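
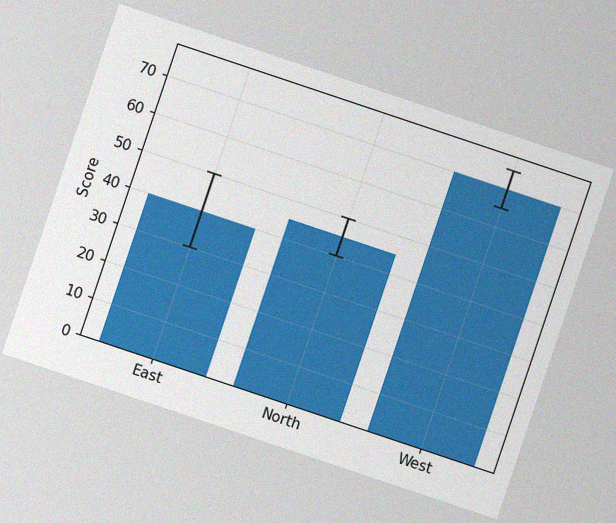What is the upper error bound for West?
75

The chart is tilted about 19° clockwise, with some photo noise. The West bar's upper whisker reaches 75.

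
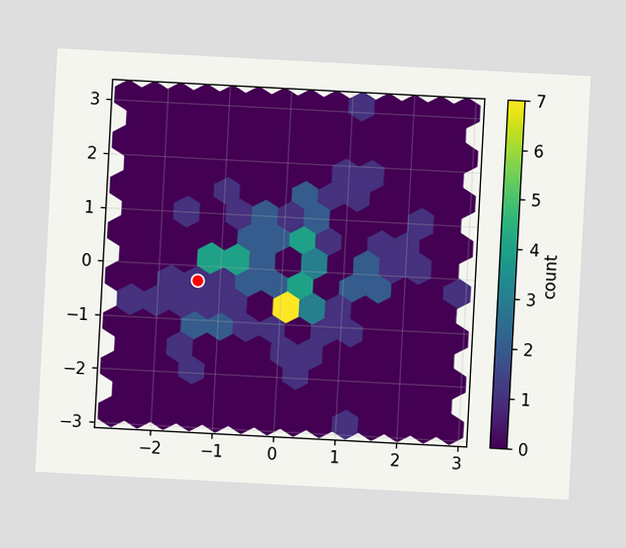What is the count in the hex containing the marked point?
1

The chart is tilted about 3° clockwise. The marked hex reads 1 on the colorbar.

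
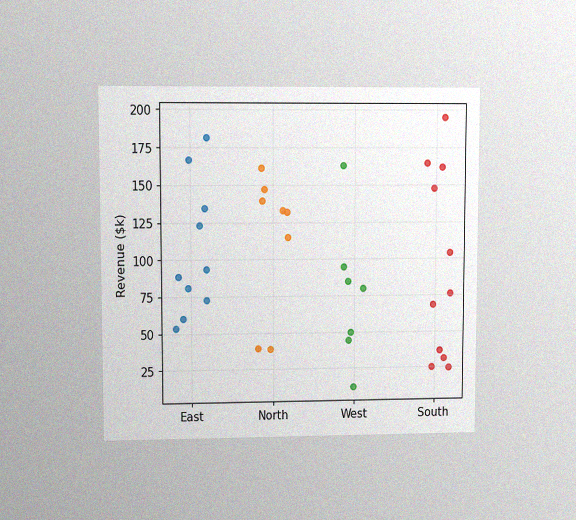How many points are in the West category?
7

The chart is viewed at a slight angle, with some photo noise. Counting the markers in the West column gives 7.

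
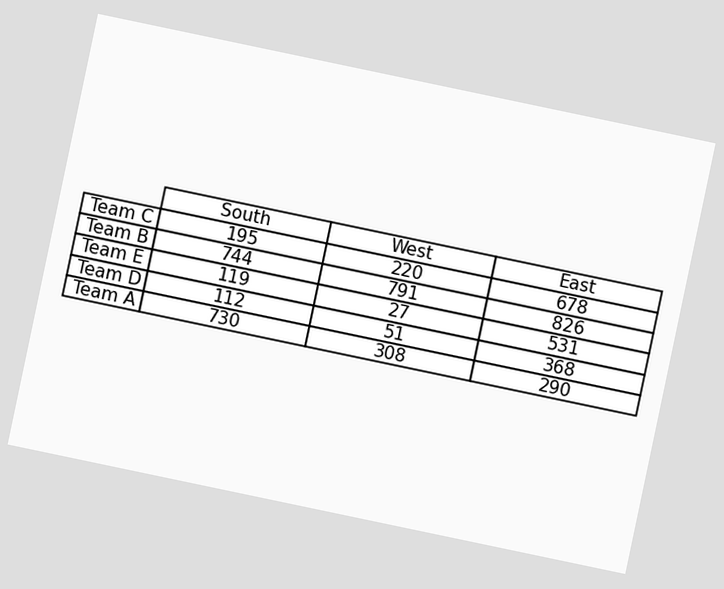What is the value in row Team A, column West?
308

The chart is tilted about 12° clockwise. The (Team A, West) cell reads 308.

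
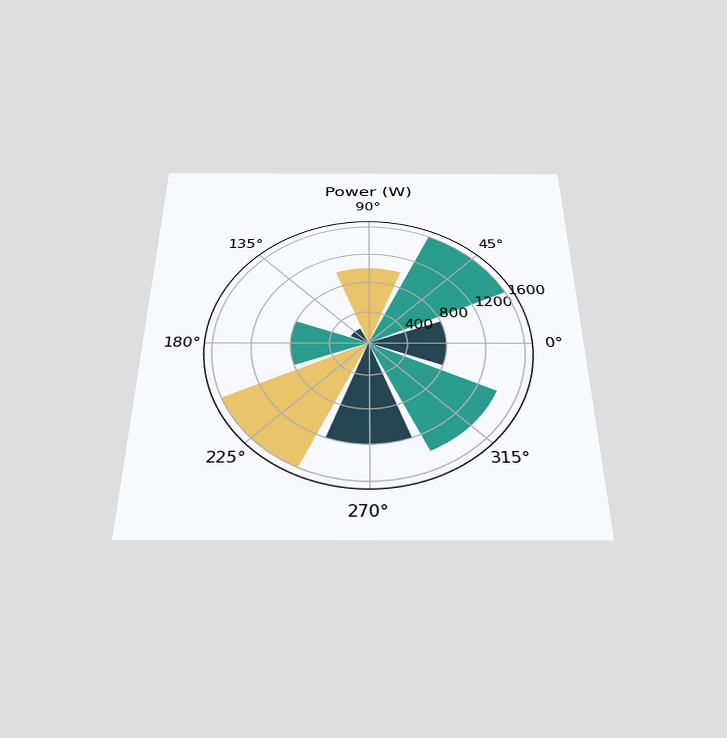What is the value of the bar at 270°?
The chart is viewed slightly from below. The bar at 270° reaches 1200W on the radial axis.

1200W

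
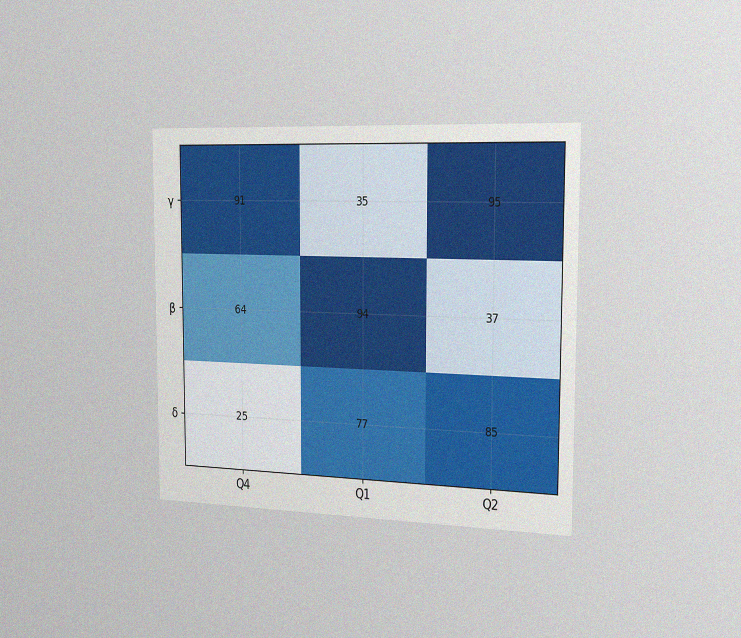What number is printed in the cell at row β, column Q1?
The chart is viewed slightly from the right, with some photo noise. The (β, Q1) cell reads 94.

94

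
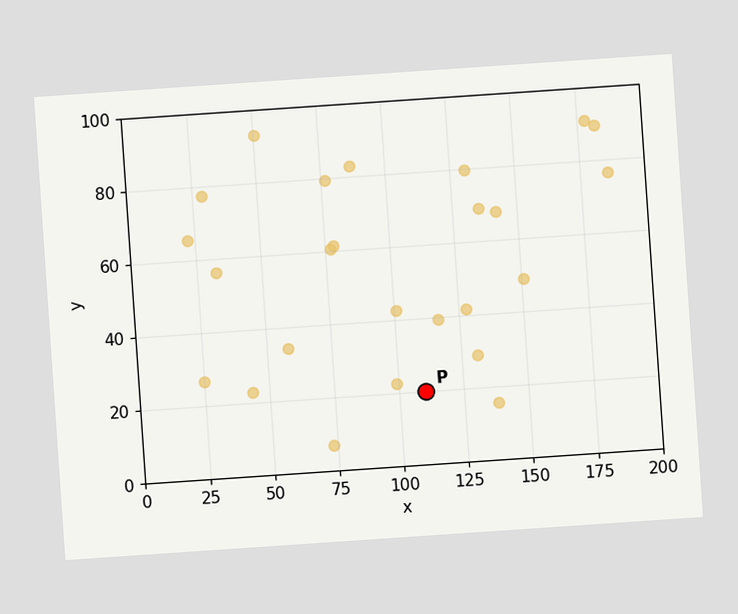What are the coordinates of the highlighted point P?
The chart is tilted about 4° counter-clockwise. Following the gridlines from P to each axis, P sits at (110, 20).

(110, 20)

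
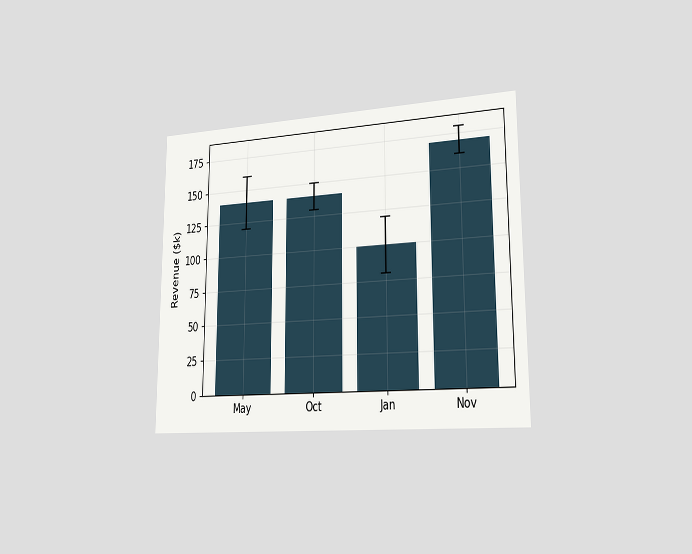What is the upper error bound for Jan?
The chart is viewed slightly from the right. The Jan bar's upper whisker reaches $120k.

$120k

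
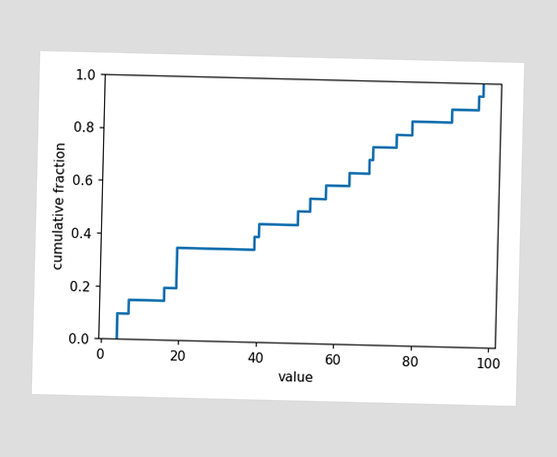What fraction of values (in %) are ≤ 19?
35%

At x=19 the ECDF step is at 35%.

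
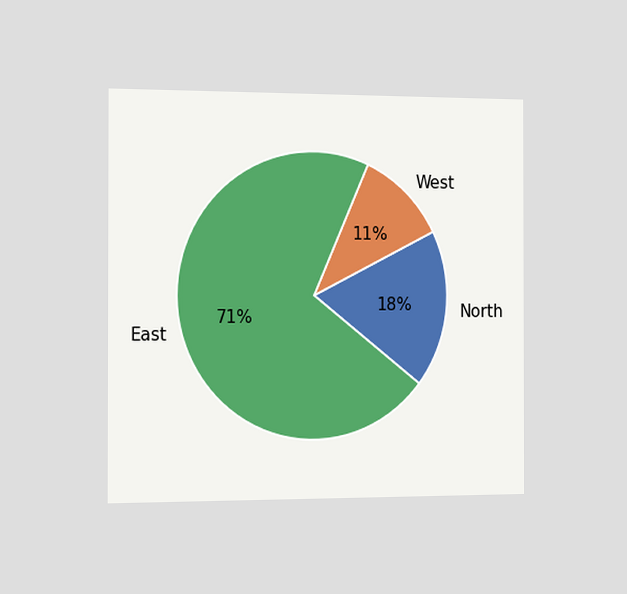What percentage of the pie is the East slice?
71%

The chart is viewed slightly from the left. The East slice takes up 71% of the pie.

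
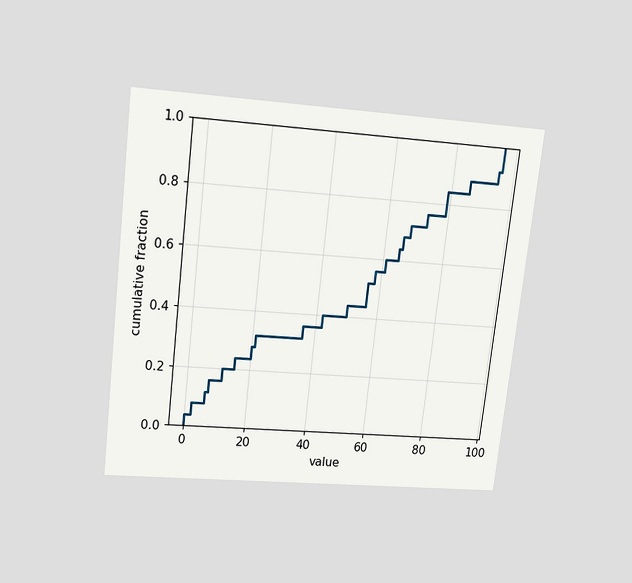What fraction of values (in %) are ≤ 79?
The chart is tilted about 7° clockwise and viewed slightly from above. At x=79 the ECDF step is at 84%.

84%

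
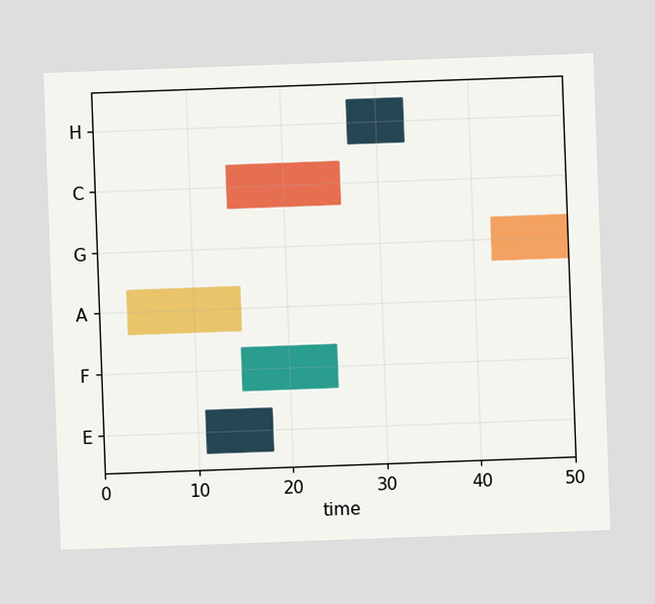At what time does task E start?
The chart is tilted about 2° counter-clockwise. The E bar begins at t=11.

11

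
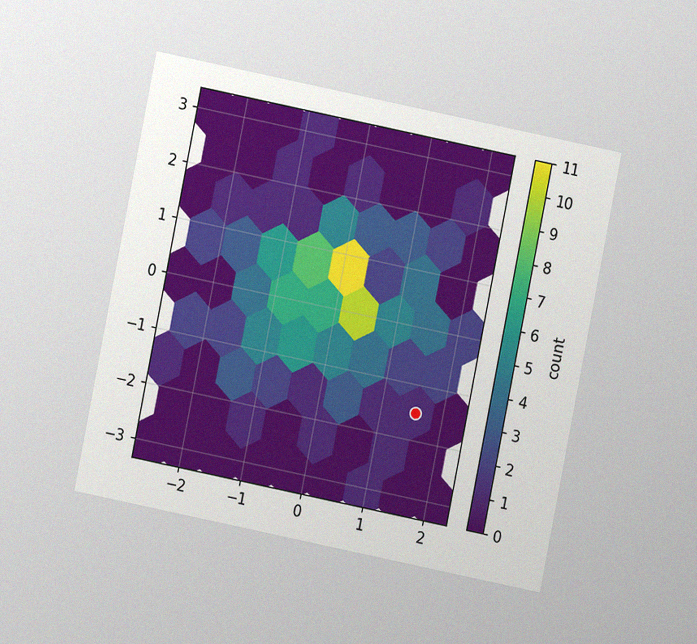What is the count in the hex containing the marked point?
1

The chart is tilted about 11° clockwise and viewed at a slight angle, with some photo noise. The marked hex reads 1 on the colorbar.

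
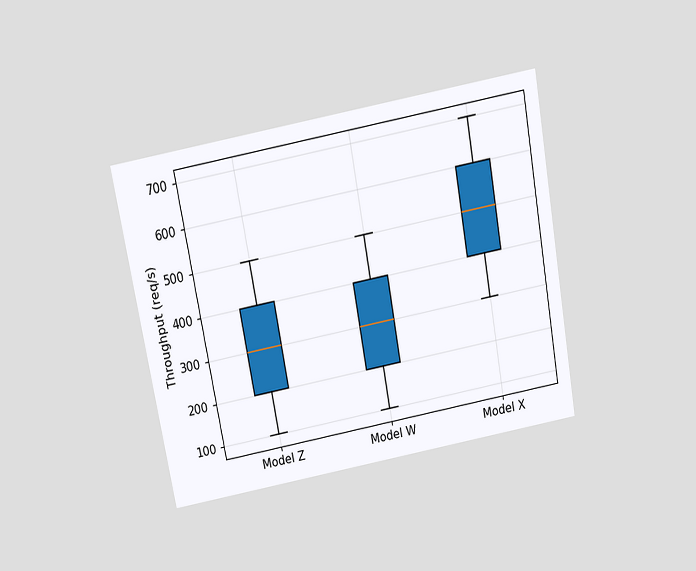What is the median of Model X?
The chart is tilted about 10° counter-clockwise and viewed slightly from above. The median line in the Model X box sits at 500req/s.

500req/s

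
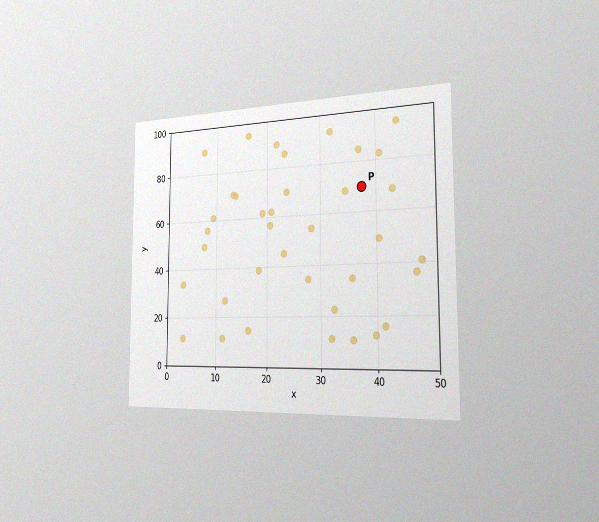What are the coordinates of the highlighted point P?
The chart is viewed slightly from the right, with some photo noise. Following the gridlines from P to each axis, P sits at (37.5, 70).

(37.5, 70)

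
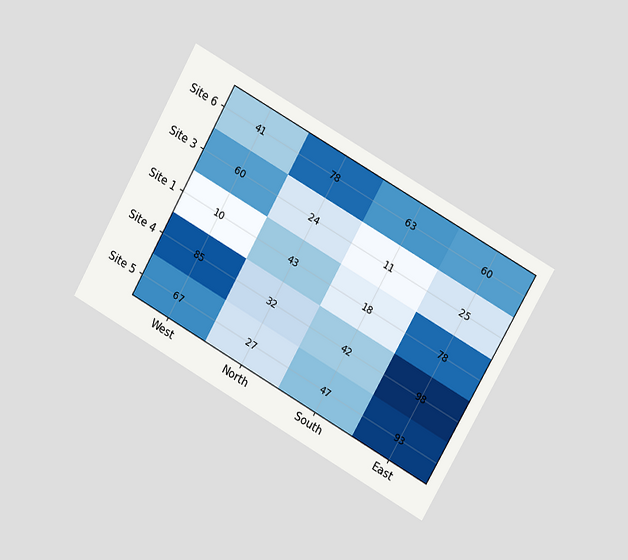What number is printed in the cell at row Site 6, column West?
The chart is tilted about 30° clockwise and viewed at a slight angle. The (Site 6, West) cell reads 41.

41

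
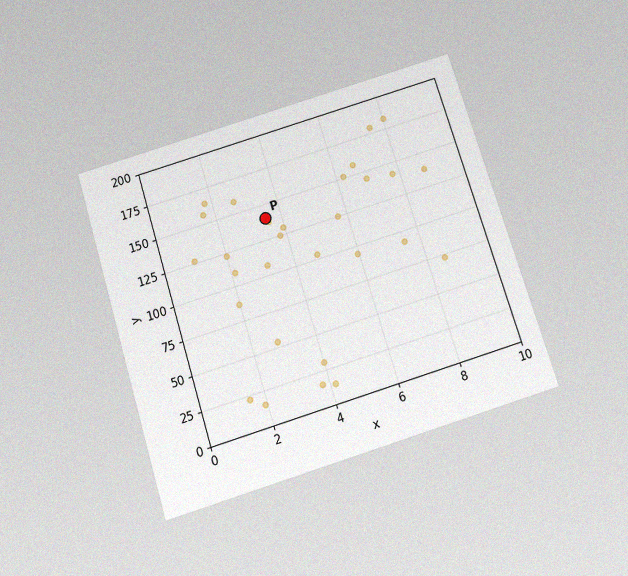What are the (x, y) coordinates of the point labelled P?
The chart is tilted about 17° counter-clockwise and viewed slightly from below, with some photo noise. Following the gridlines from P to each axis, P sits at (3.5, 140).

(3.5, 140)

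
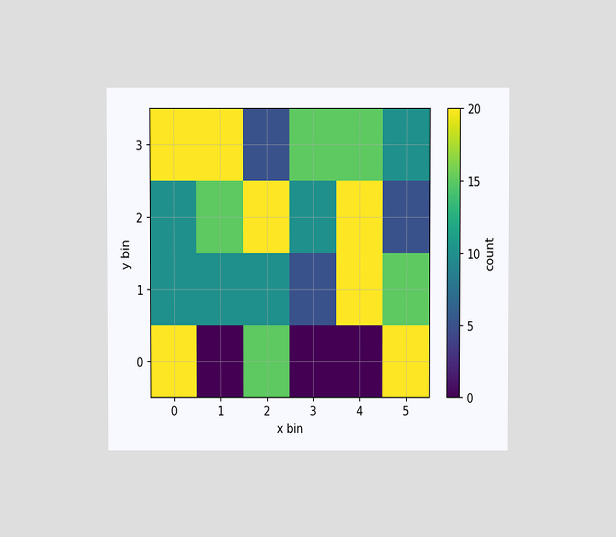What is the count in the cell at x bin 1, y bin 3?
The chart is viewed slightly from above. Matching the cell (1, 3) against the colorbar gives 20.

20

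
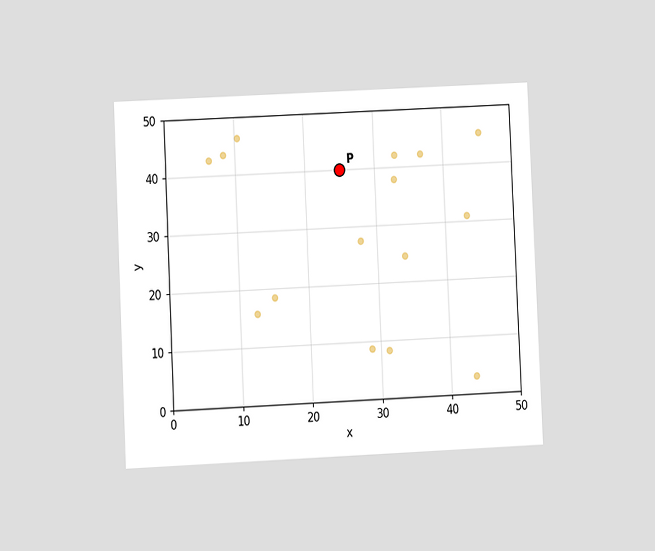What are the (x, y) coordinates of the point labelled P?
(25, 40)

The chart is tilted about 3° counter-clockwise and viewed at a slight angle. Following the gridlines from P to each axis, P sits at (25, 40).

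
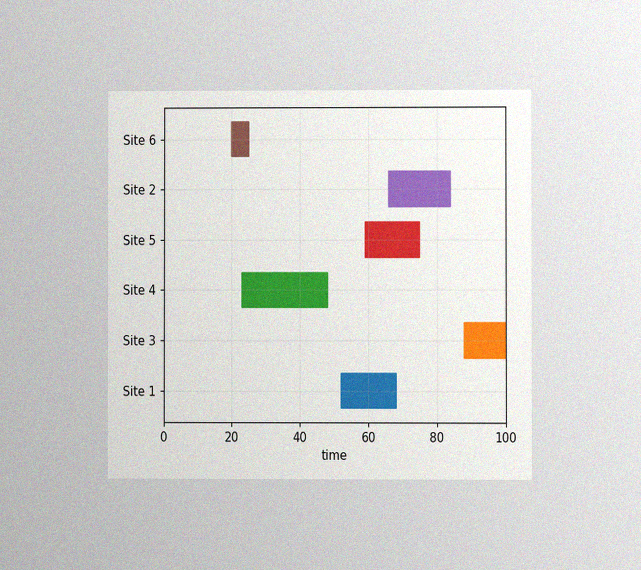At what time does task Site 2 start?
The chart is viewed at a slight angle, with some photo noise. The Site 2 bar begins at t=66.

66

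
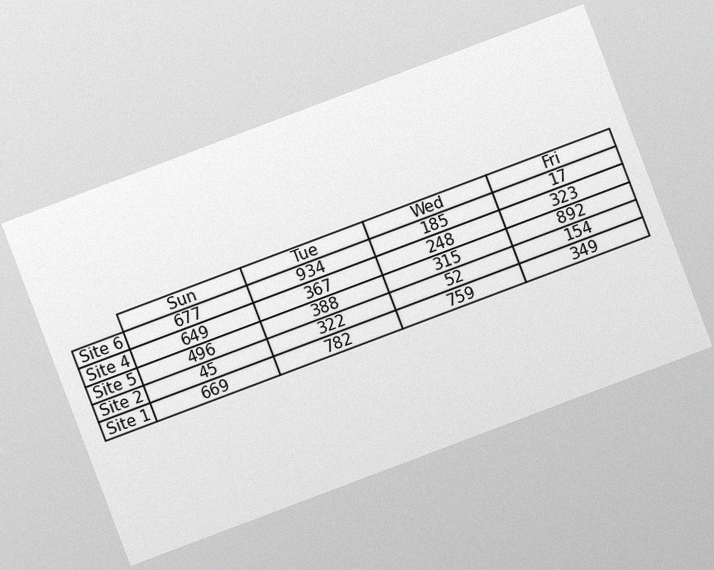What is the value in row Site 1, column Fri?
The chart is tilted about 21° counter-clockwise, with some photo noise. The (Site 1, Fri) cell reads 349.

349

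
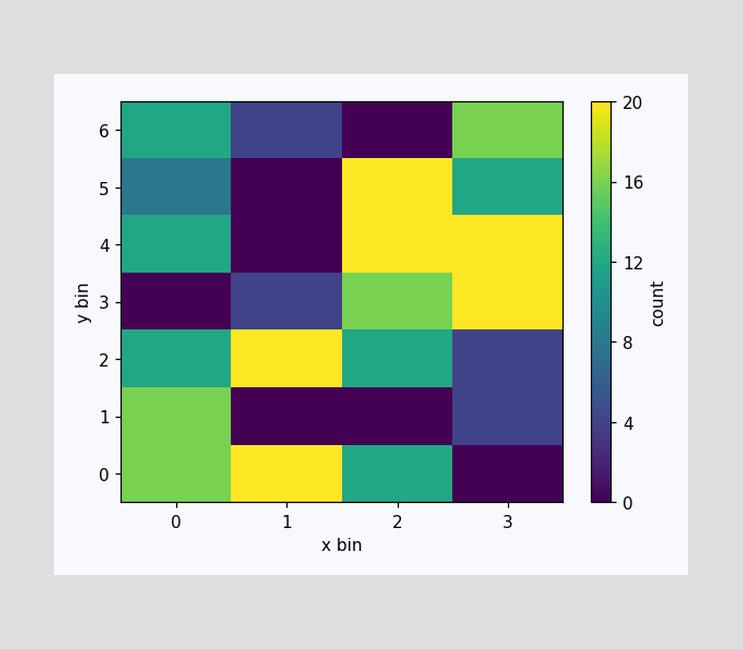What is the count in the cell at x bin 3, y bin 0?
0

Matching the cell (3, 0) against the colorbar gives 0.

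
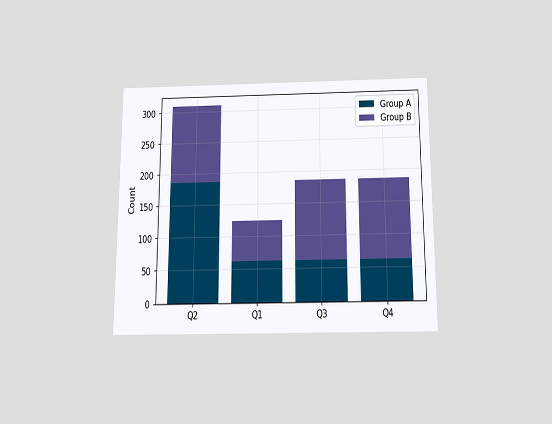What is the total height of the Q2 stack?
310

The chart is viewed slightly from below. The Q2 stack's top reaches 310 on the y-axis.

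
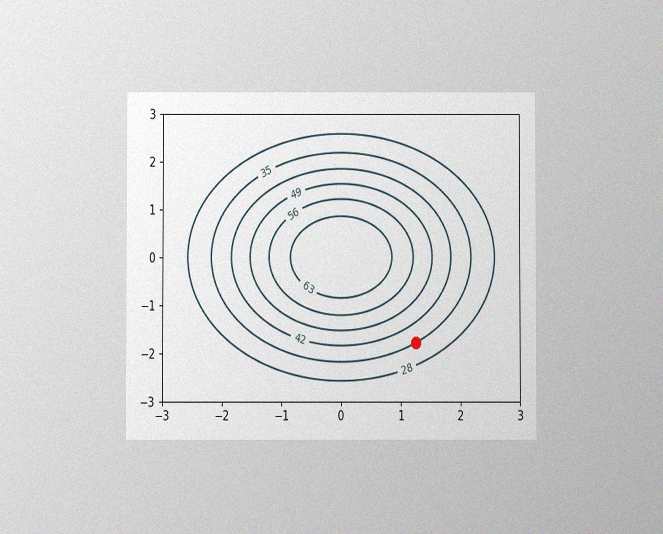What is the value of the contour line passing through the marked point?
The chart is viewed at a slight angle, with some photo noise. The marked point sits on the contour labelled 35.

35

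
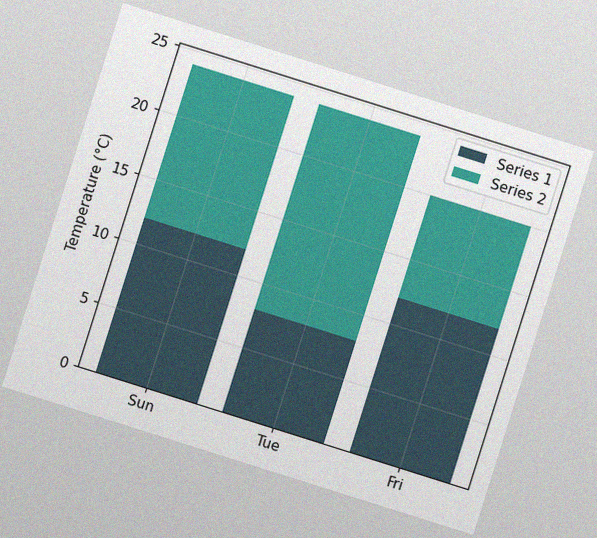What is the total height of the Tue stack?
24°C

The chart is tilted about 17° clockwise, with some photo noise. The Tue stack's top reaches 24°C on the y-axis.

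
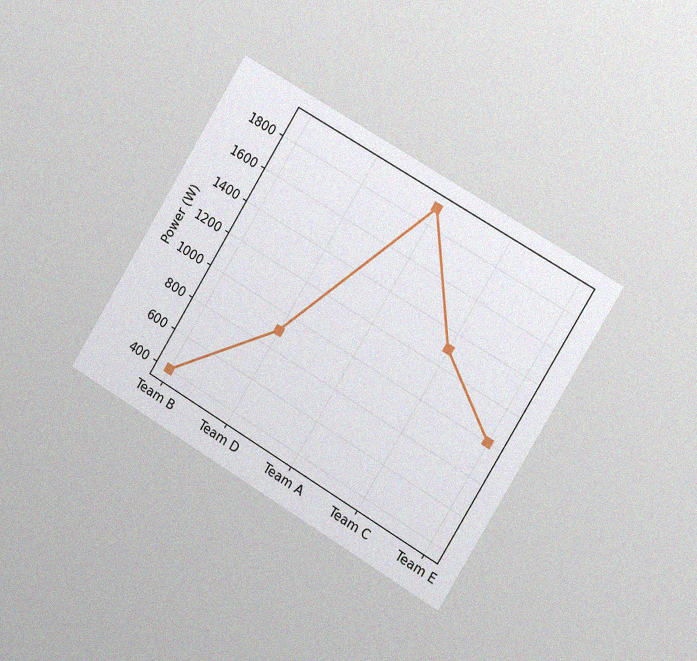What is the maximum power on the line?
1900W

The chart is tilted about 31° clockwise and viewed slightly from the right, with some photo noise. The highest point is at Team A, and reading across to the y-axis gives 1900W.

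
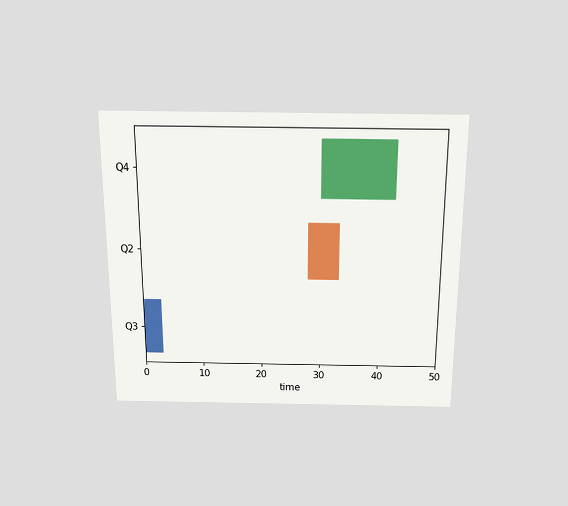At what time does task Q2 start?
The chart is viewed slightly from above. The Q2 bar begins at t=28.

28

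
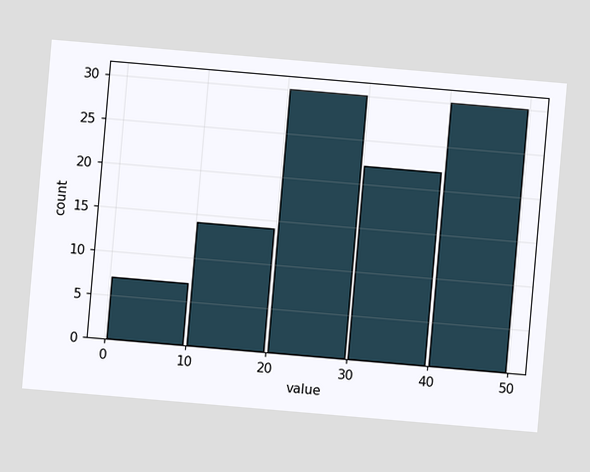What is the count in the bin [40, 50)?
The chart is tilted about 5° clockwise. The [40, 50) bin has height 30.

30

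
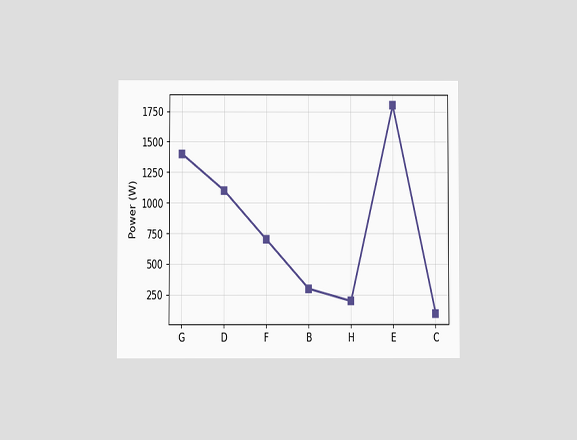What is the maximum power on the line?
The chart is viewed at a slight angle. The highest point is at E, and reading across to the y-axis gives 1800W.

1800W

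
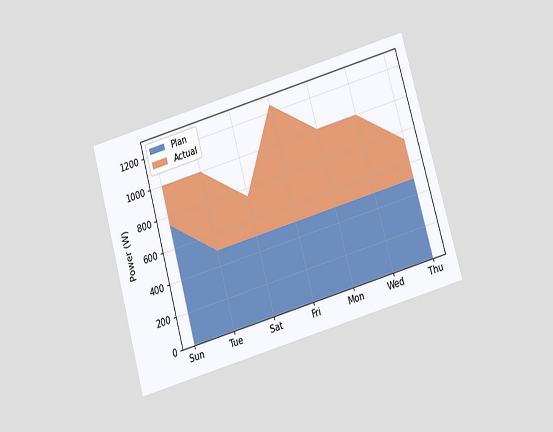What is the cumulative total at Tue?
The chart is tilted about 16° counter-clockwise and viewed slightly from below. The stacked total at Tue reaches 1000W.

1000W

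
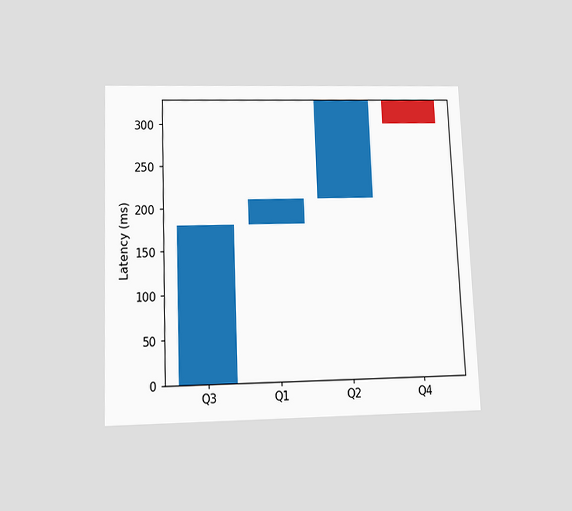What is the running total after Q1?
210ms

The chart is tilted about 2° counter-clockwise and viewed slightly from below. After Q1 the running total reaches 210ms.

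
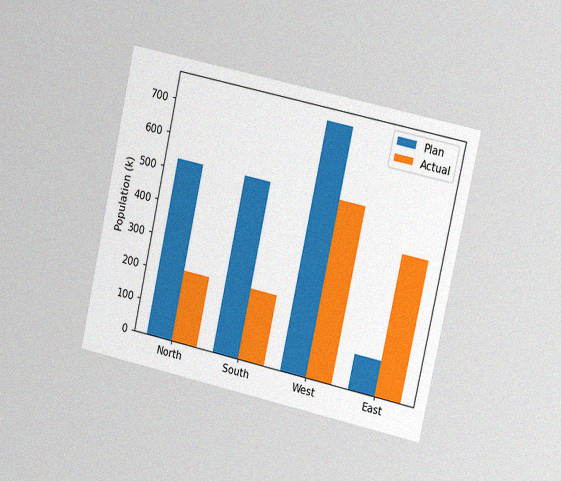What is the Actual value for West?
530k

The chart is tilted about 12° clockwise and viewed slightly from the right, with some photo noise. The Actual bar at West reaches 530k on the y-axis.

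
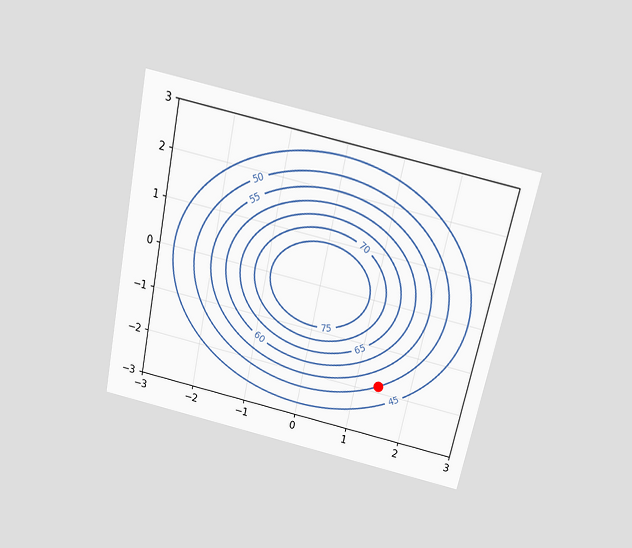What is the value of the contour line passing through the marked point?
50

The chart is tilted about 12° clockwise and viewed slightly from above. The marked point sits on the contour labelled 50.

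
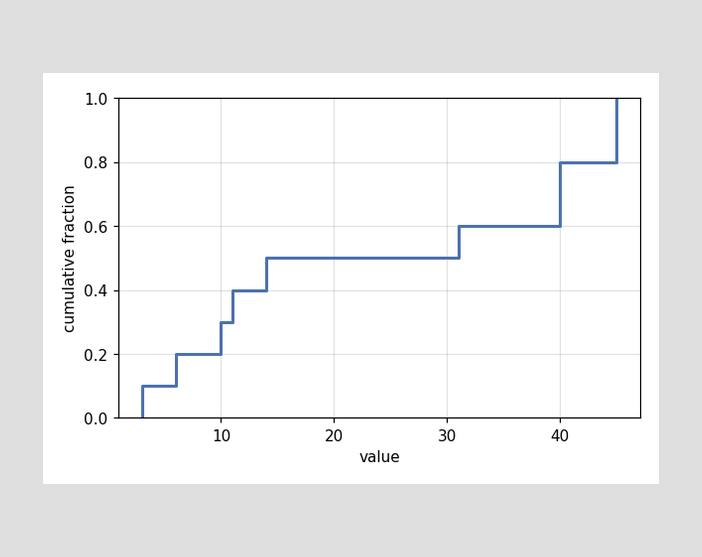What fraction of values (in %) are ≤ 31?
At x=31 the ECDF step is at 60%.

60%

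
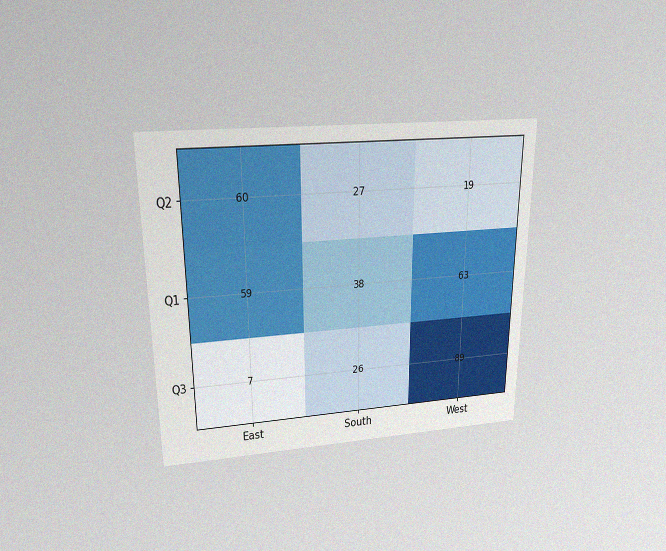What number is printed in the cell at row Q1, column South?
The chart is viewed slightly from above, with some photo noise. The (Q1, South) cell reads 38.

38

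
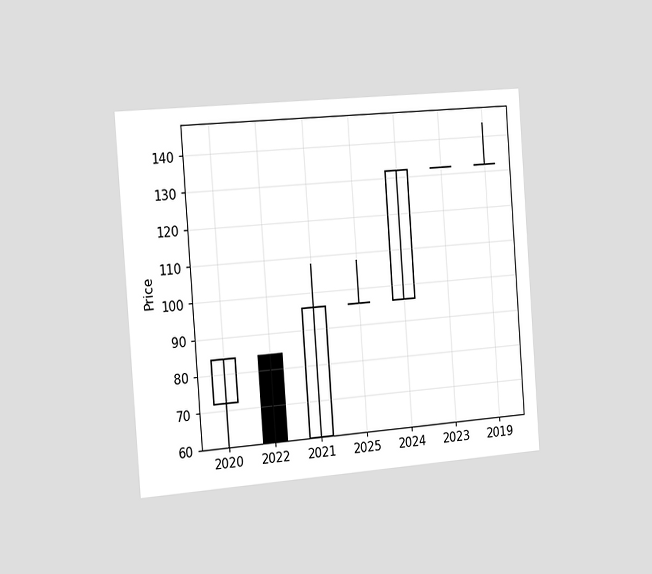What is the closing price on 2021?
96

The chart is tilted about 4° counter-clockwise and viewed slightly from the left. The 2021 candle closes at 96.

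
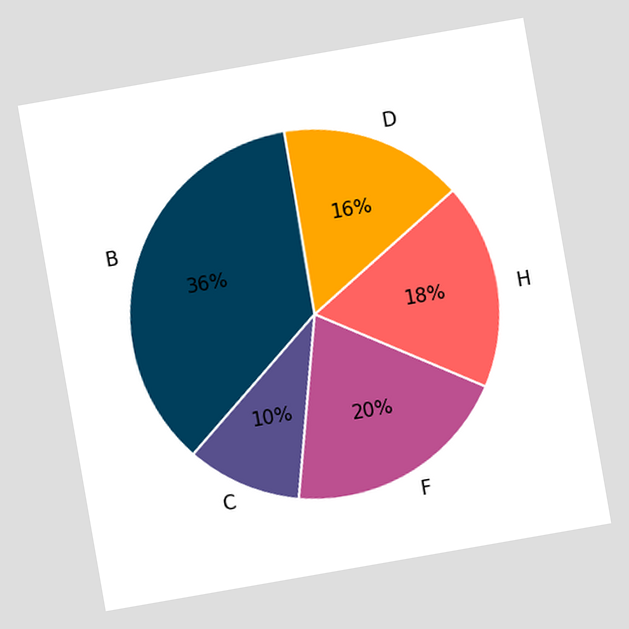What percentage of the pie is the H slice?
The chart is tilted about 10° counter-clockwise. The H slice takes up 18% of the pie.

18%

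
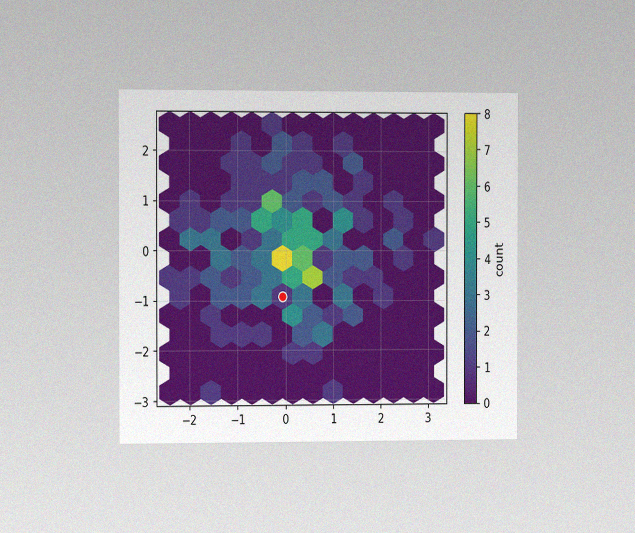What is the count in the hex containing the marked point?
1

The chart is viewed slightly from the left, with some photo noise. The marked hex reads 1 on the colorbar.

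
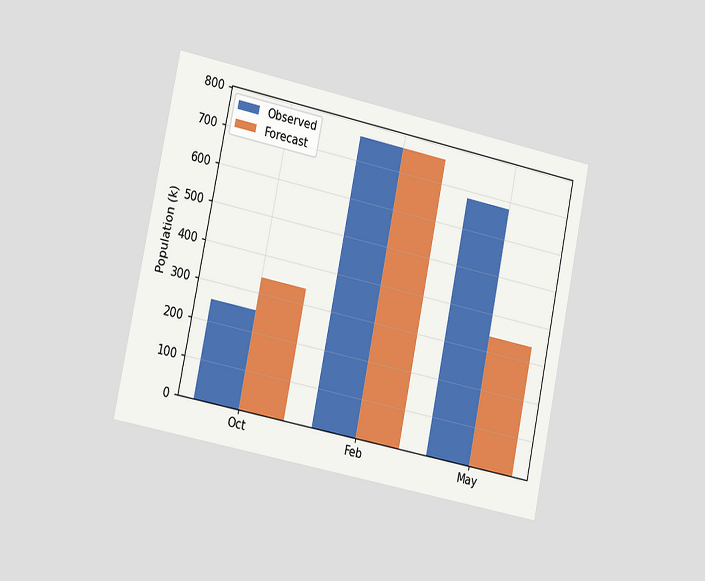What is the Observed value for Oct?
The chart is tilted about 12° clockwise and viewed slightly from the left. The Observed bar at Oct reaches 255k on the y-axis.

255k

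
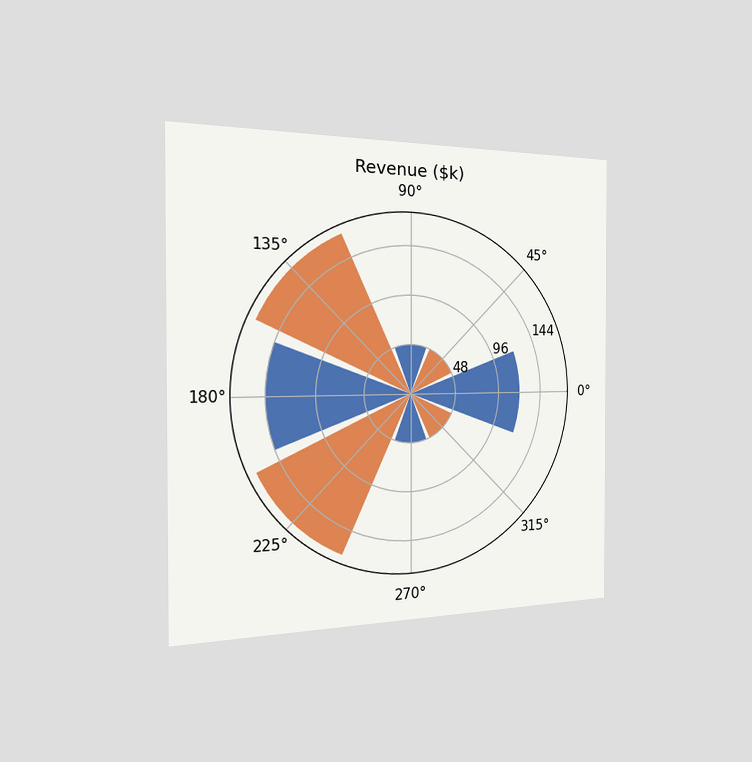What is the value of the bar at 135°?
$168k

The chart is viewed slightly from the left. The bar at 135° reaches $168k on the radial axis.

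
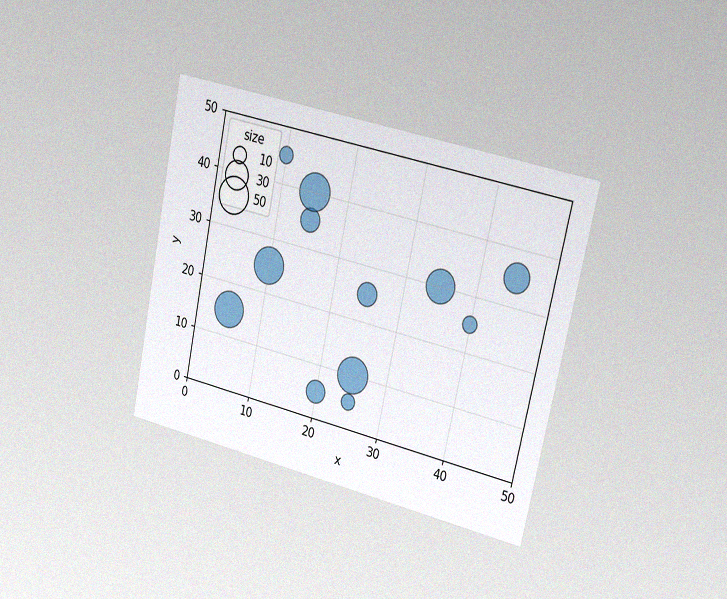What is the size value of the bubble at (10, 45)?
The chart is tilted about 12° clockwise and viewed slightly from the right, with some photo noise. Matching the bubble at (10, 45) against the size legend gives 10.

10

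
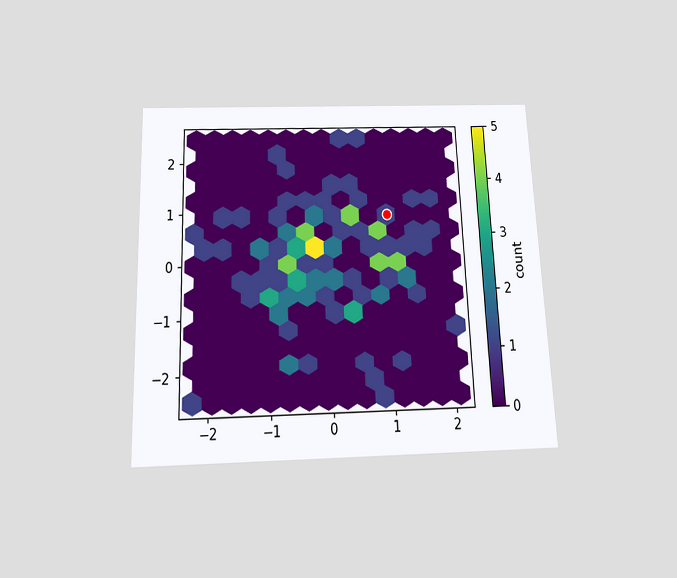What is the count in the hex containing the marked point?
1

The chart is tilted about 2° counter-clockwise and viewed slightly from below. The marked hex reads 1 on the colorbar.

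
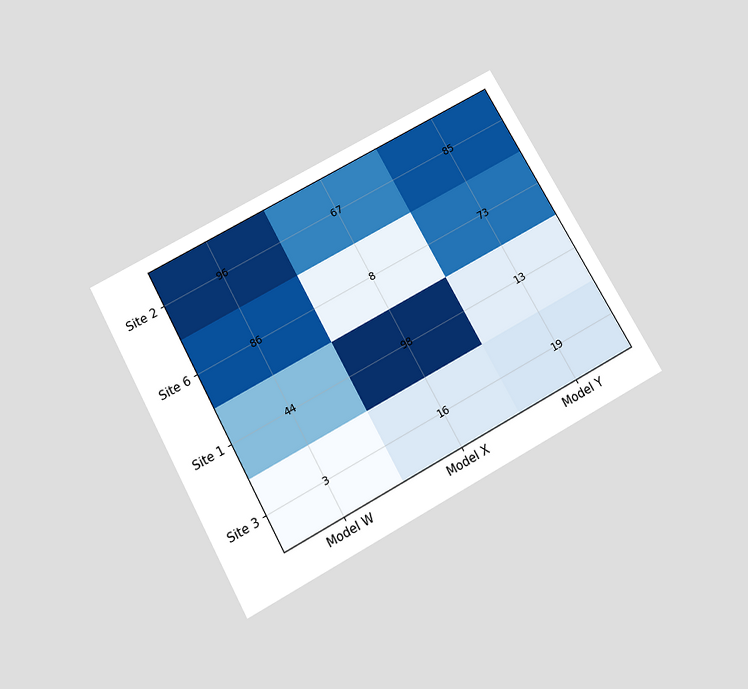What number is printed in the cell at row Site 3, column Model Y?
19

The chart is tilted about 29° counter-clockwise and viewed slightly from below. The (Site 3, Model Y) cell reads 19.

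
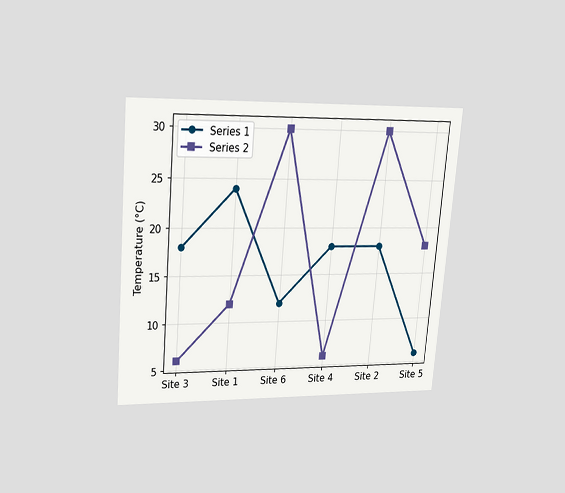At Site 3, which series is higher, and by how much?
The chart is tilted about 5° clockwise and viewed slightly from above. At Site 3, Series 1 sits above the other line by 12°C.

Series 1, by 12°C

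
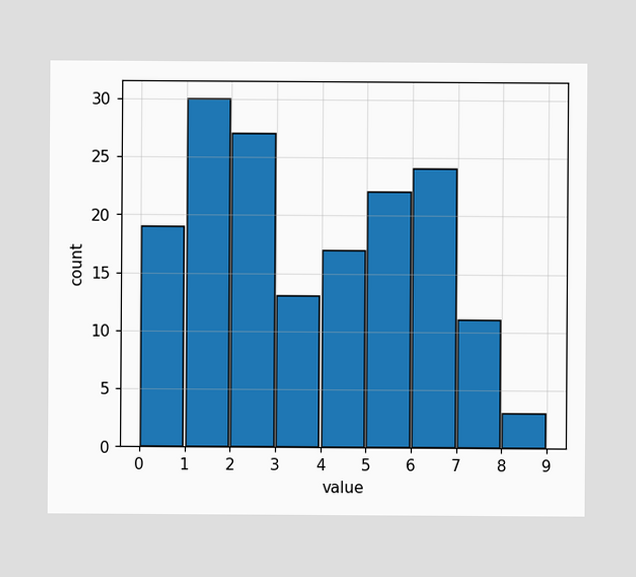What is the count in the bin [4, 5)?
17

The [4, 5) bin has height 17.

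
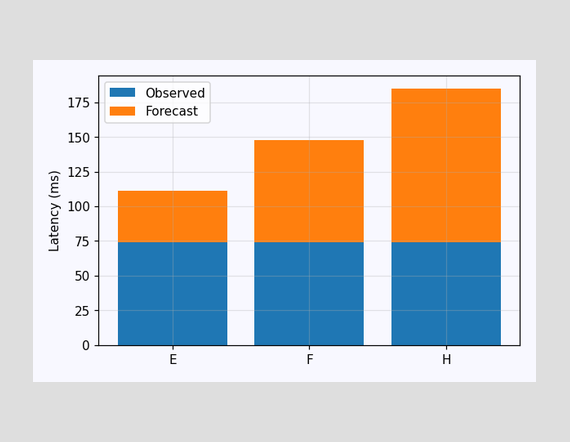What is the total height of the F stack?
148ms

The F stack's top reaches 148ms on the y-axis.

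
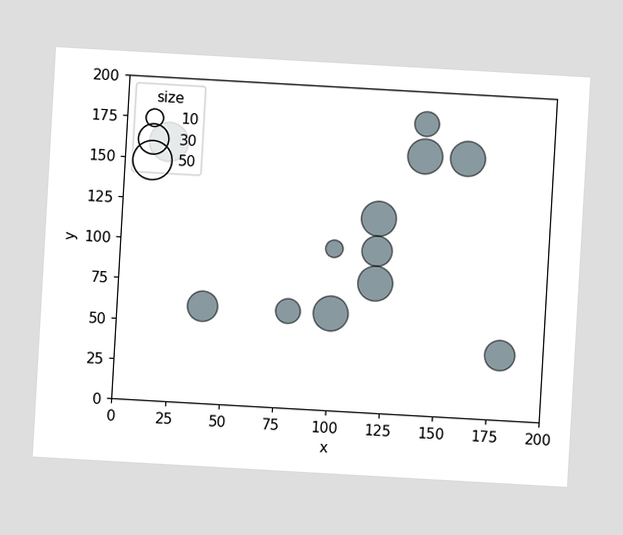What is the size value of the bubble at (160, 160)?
40

The chart is tilted about 3° clockwise. Matching the bubble at (160, 160) against the size legend gives 40.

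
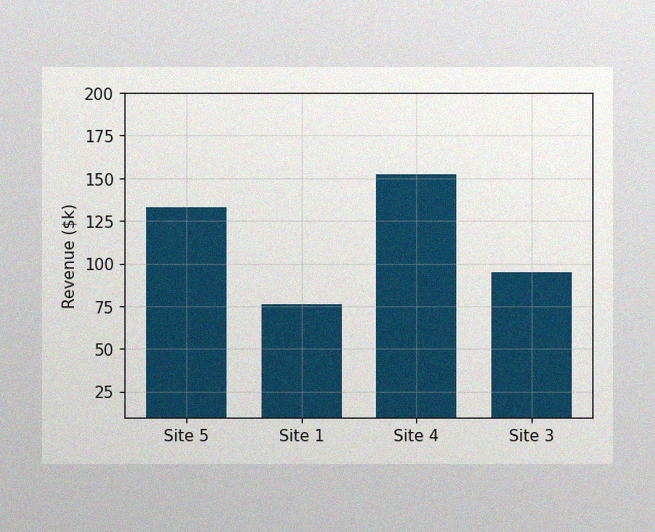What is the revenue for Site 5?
The image has some photo noise and uneven lighting. Reading along the chart's y-axis, the Site 5 bar reaches $133k.

$133k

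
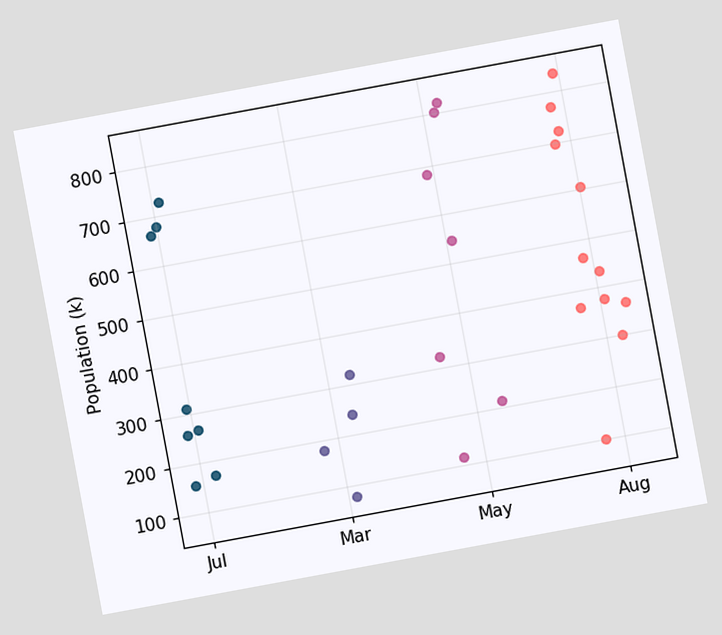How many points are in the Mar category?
The chart is tilted about 10° counter-clockwise. Counting the markers in the Mar column gives 4.

4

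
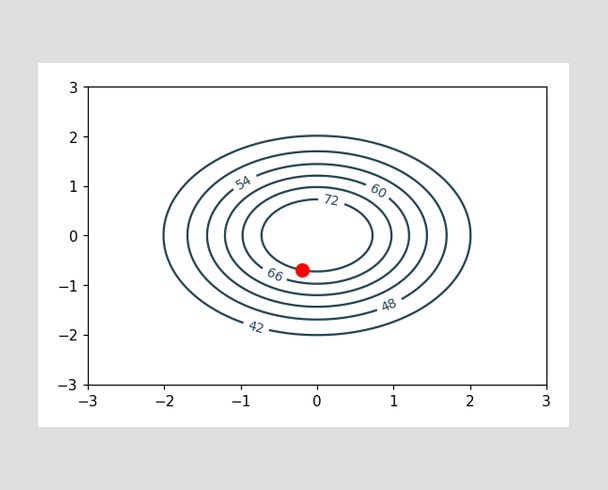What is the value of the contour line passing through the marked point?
72

The marked point sits on the contour labelled 72.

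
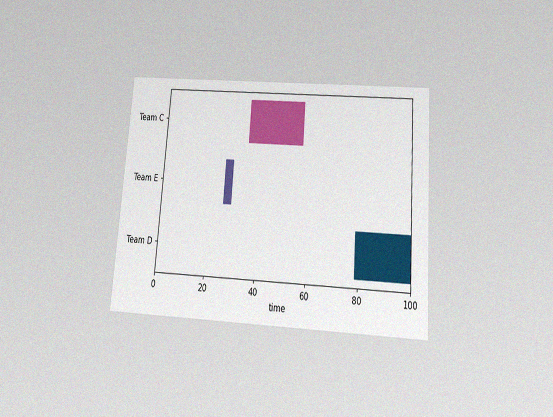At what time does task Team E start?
26

The chart is tilted about 4° clockwise and viewed slightly from below, with some photo noise. The Team E bar begins at t=26.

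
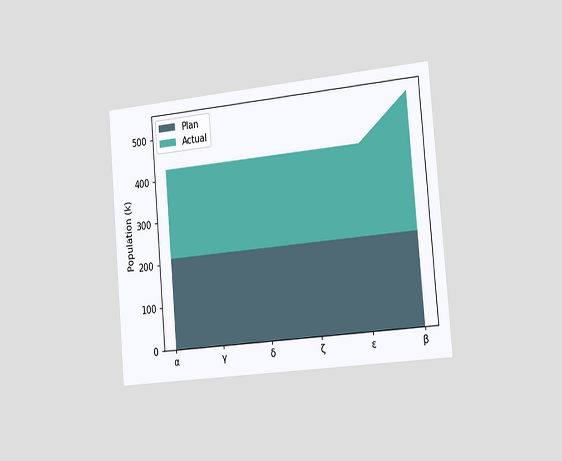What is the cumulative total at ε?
The chart is tilted about 5° counter-clockwise and viewed slightly from the right. The stacked total at ε reaches 424k.

424k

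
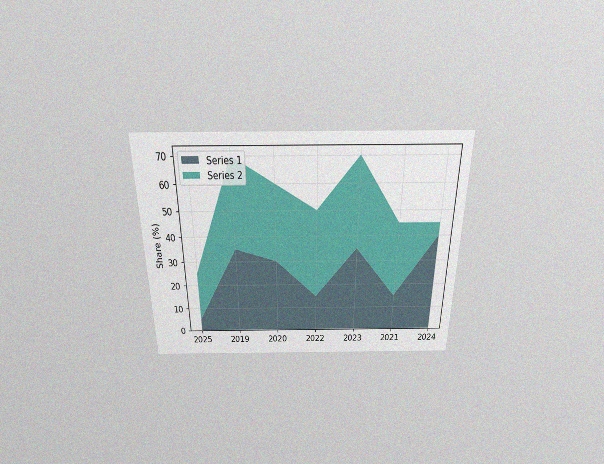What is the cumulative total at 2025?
The chart is viewed slightly from above, with some photo noise. The stacked total at 2025 reaches 25%.

25%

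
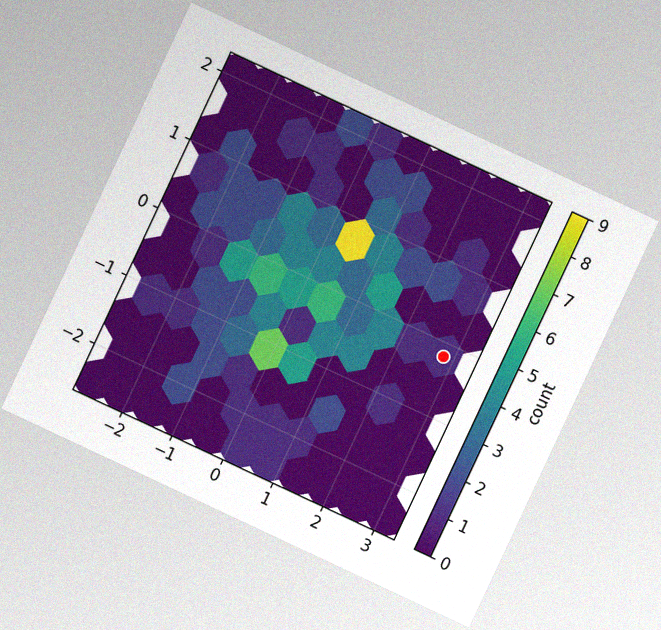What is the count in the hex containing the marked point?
1

The chart is tilted about 25° clockwise, with some photo noise. The marked hex reads 1 on the colorbar.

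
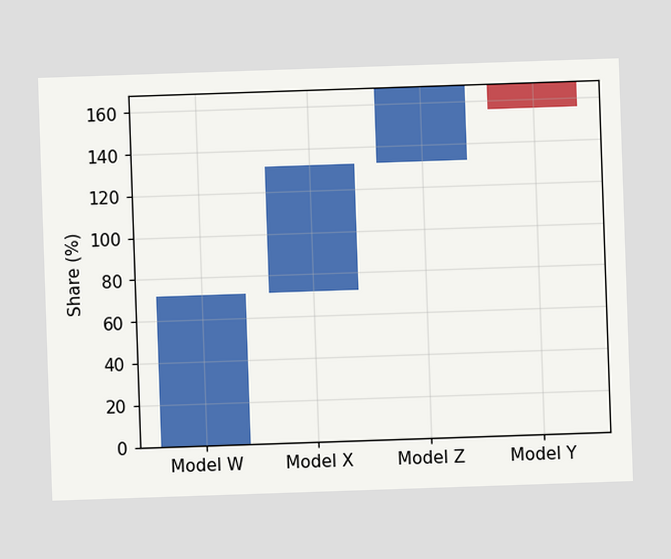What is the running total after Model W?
After Model W the running total reaches 72%.

72%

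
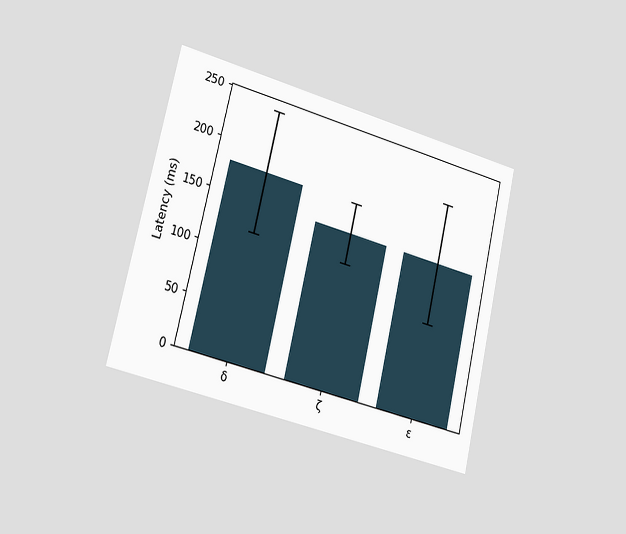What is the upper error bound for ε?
210ms

The chart is tilted about 13° clockwise and viewed slightly from the left. The ε bar's upper whisker reaches 210ms.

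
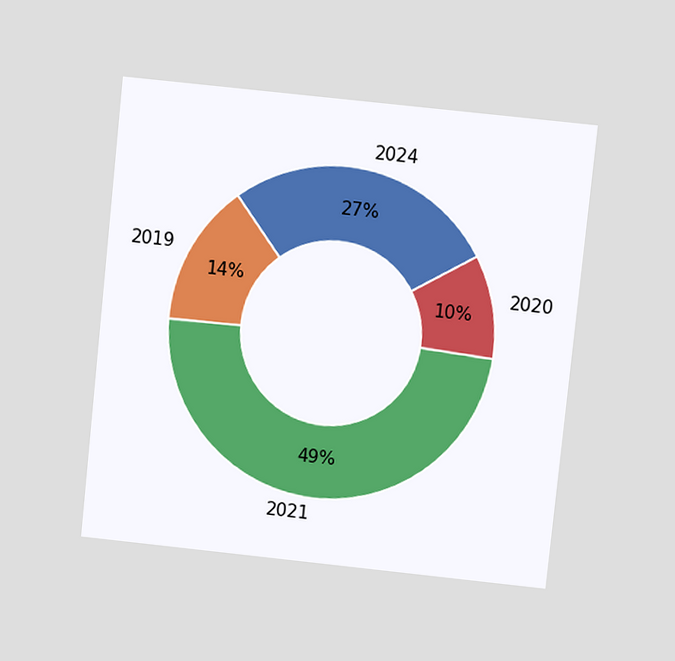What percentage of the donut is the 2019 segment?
14%

The chart is tilted about 6° clockwise and viewed at a slight angle. The 2019 segment takes up 14% of the ring.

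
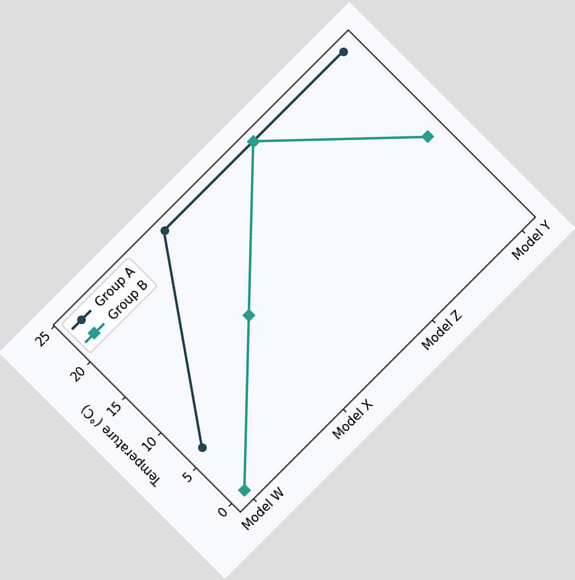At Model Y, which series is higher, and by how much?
The chart is tilted about 45° counter-clockwise. At Model Y, Group A sits above the other line by 12°C.

Group A, by 12°C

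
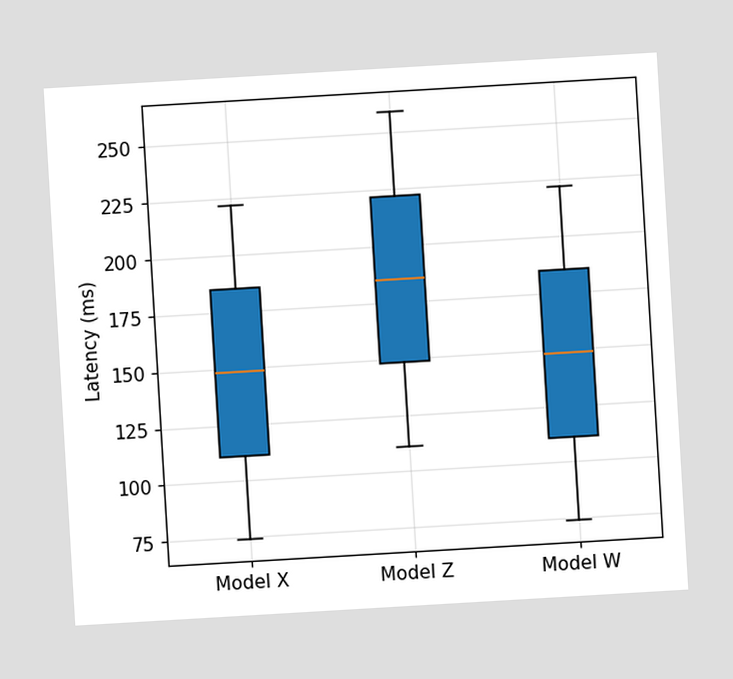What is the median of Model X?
148ms

The chart is tilted about 3° counter-clockwise. The median line in the Model X box sits at 148ms.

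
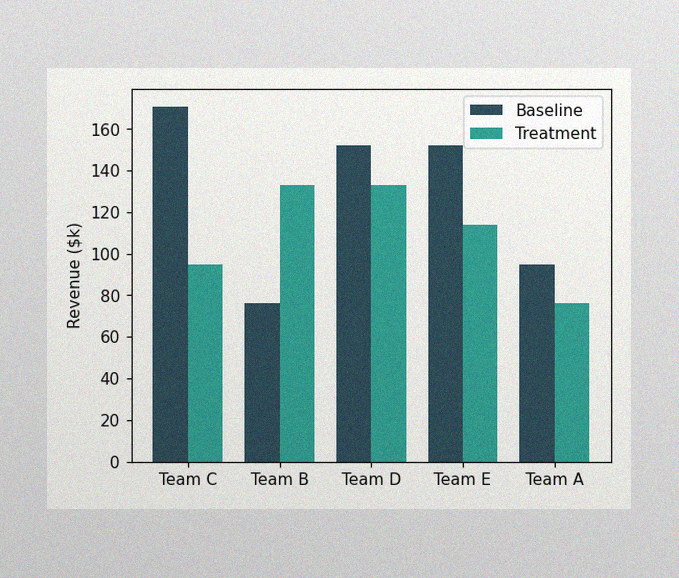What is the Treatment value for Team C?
The image has some photo noise and uneven lighting. The Treatment bar at Team C reaches $95k on the y-axis.

$95k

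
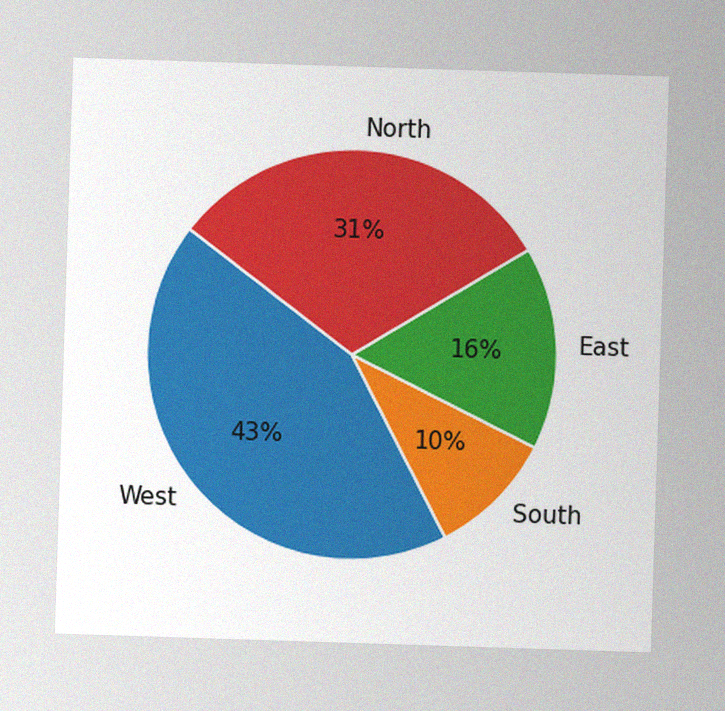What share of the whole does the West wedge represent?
43%

The image has some photo noise and uneven lighting. The West slice takes up 43% of the pie.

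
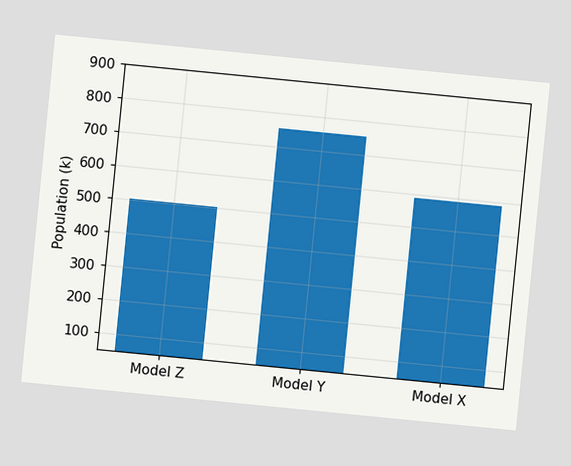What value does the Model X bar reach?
588k

The chart is tilted about 6° clockwise. Reading along the chart's y-axis, the Model X bar reaches 588k.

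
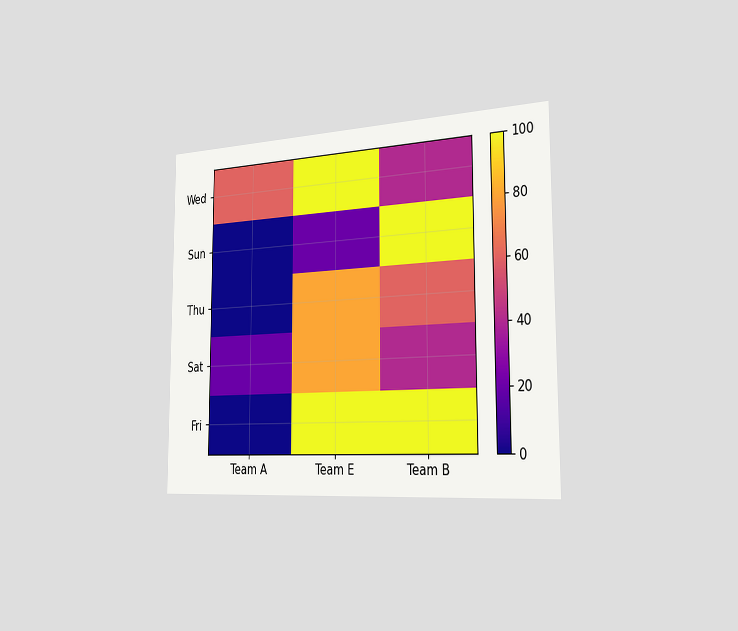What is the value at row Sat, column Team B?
40

The chart is viewed slightly from the right. Matching cell (Sat, Team B) against the colorbar gives 40.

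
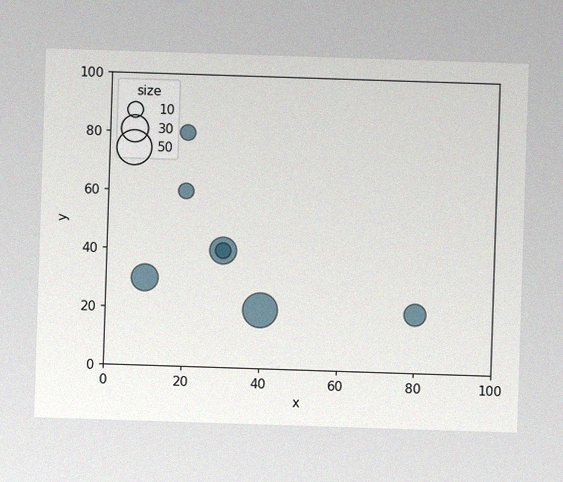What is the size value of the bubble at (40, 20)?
The image has some photo noise and uneven lighting. Matching the bubble at (40, 20) against the size legend gives 50.

50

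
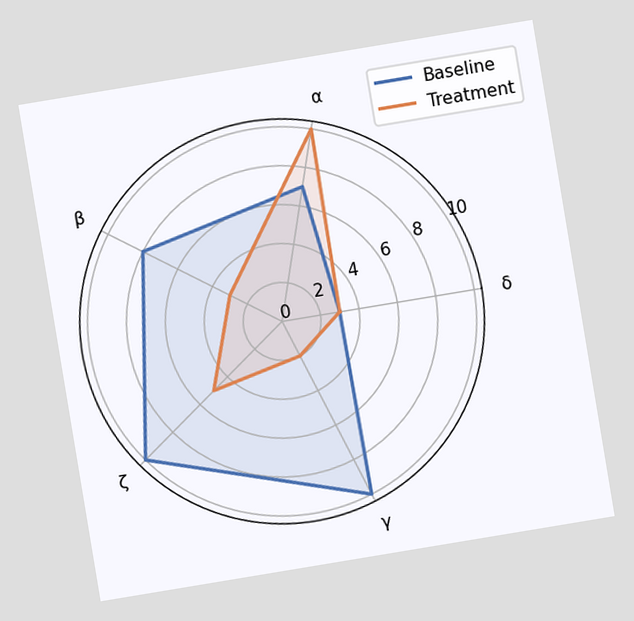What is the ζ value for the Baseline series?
10

The chart is tilted about 9° counter-clockwise. On the ζ axis, Baseline reaches 10.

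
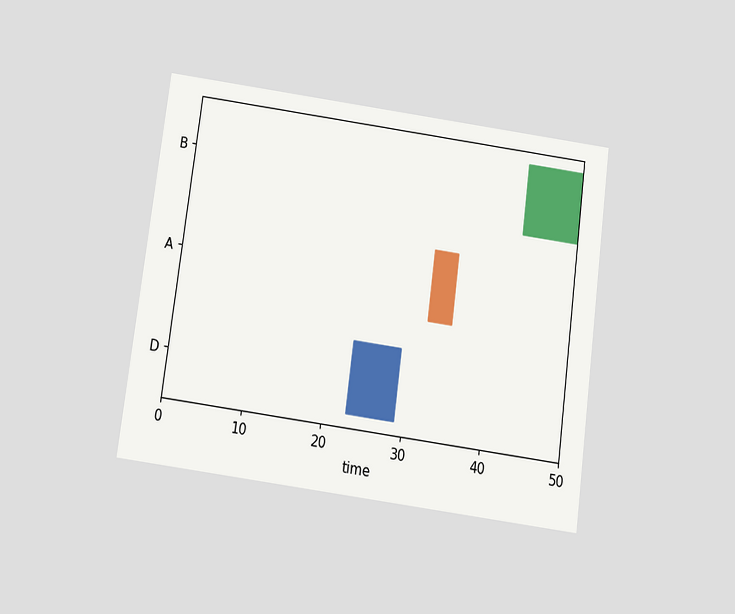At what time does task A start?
32

The chart is tilted about 8° clockwise and viewed slightly from below. The A bar begins at t=32.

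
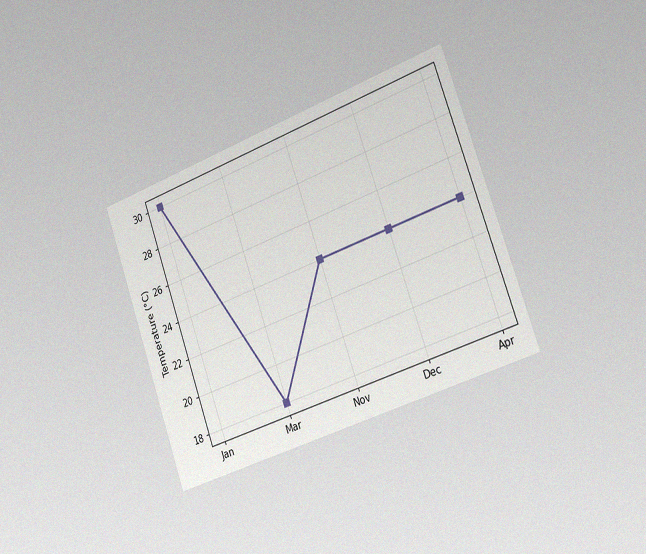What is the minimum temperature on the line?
18°C

The chart is tilted about 20° counter-clockwise and viewed slightly from the right, with some photo noise. The lowest point is at Mar, and reading across to the y-axis gives 18°C.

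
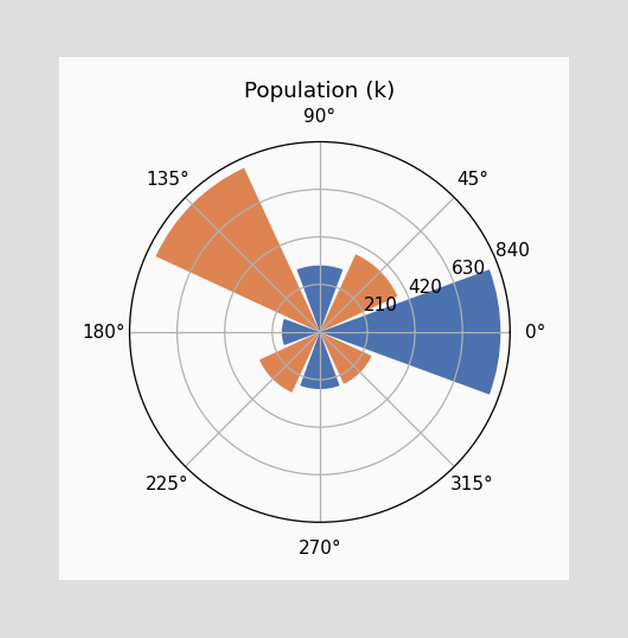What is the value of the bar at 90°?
294k

The bar at 90° reaches 294k on the radial axis.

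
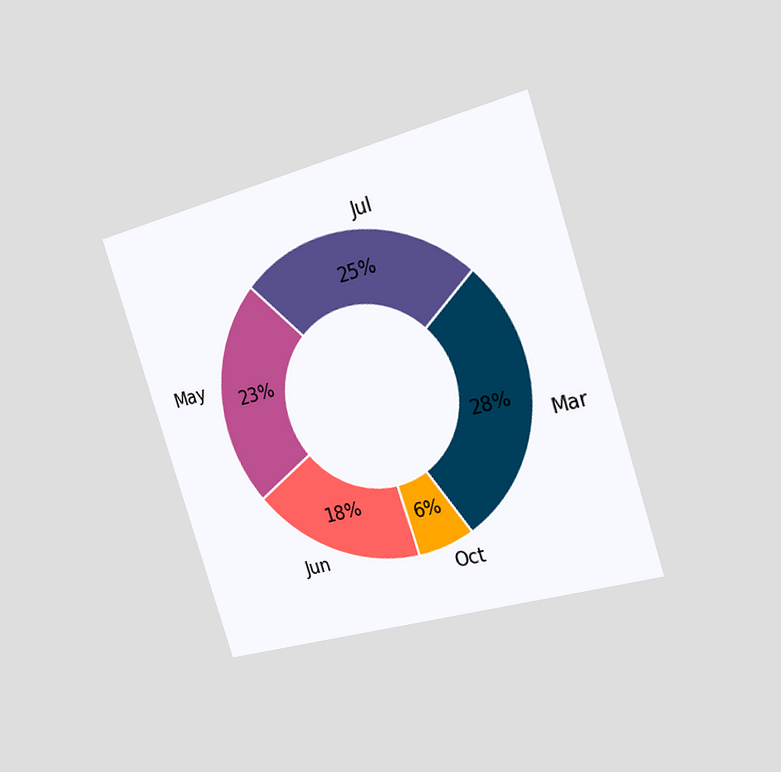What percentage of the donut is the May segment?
The chart is tilted about 18° counter-clockwise and viewed slightly from the right. The May segment takes up 23% of the ring.

23%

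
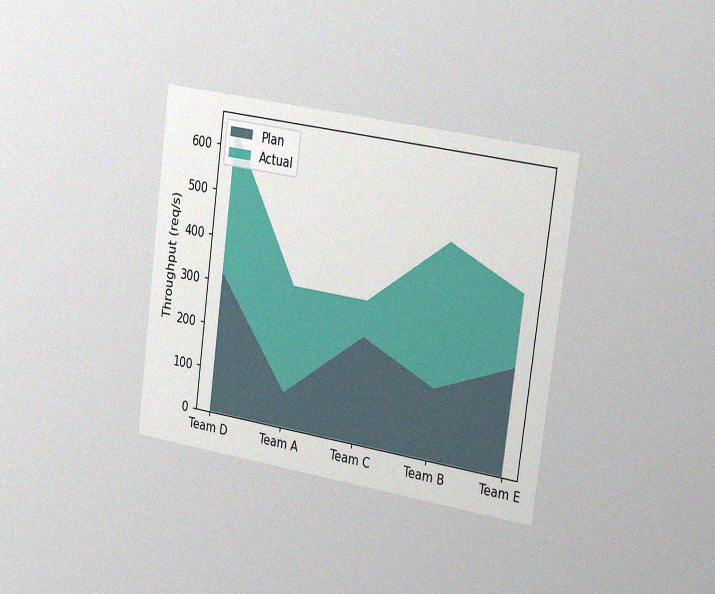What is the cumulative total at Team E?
400req/s

The chart is tilted about 8° clockwise and viewed slightly from the right, with some photo noise. The stacked total at Team E reaches 400req/s.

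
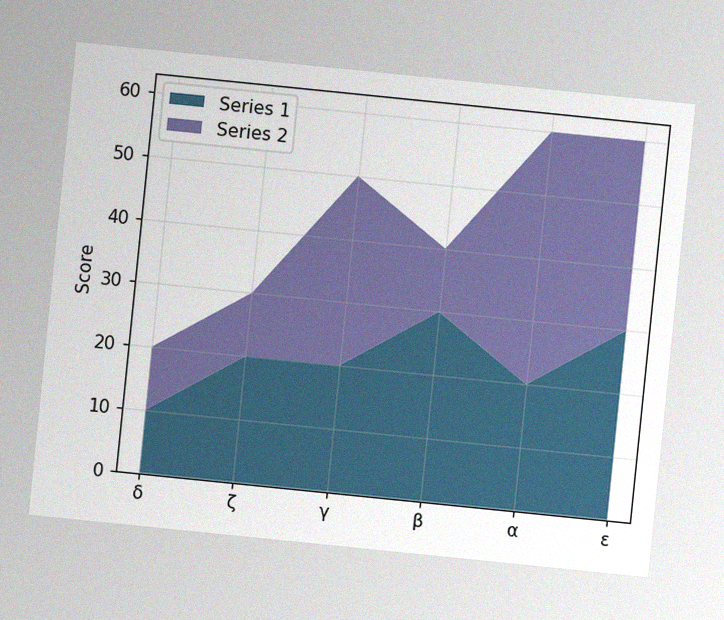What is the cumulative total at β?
40

The chart is tilted about 6° clockwise, with some photo noise. The stacked total at β reaches 40.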